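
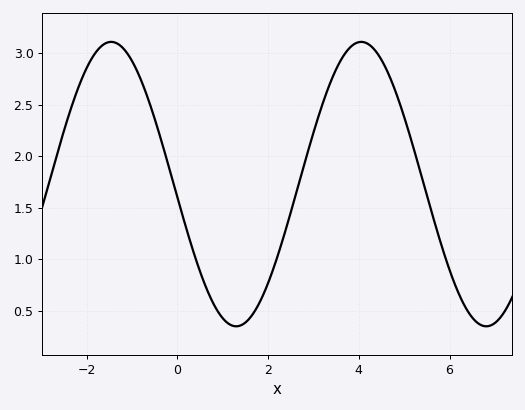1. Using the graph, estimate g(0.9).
0.49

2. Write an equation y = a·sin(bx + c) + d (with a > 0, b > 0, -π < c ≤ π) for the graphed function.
y = 1.38sin(1.14x - 3.05) + 1.73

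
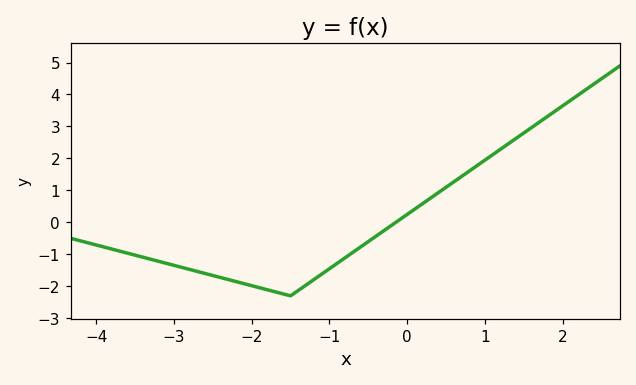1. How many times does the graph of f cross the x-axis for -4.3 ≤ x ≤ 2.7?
1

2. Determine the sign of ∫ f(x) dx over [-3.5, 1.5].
negative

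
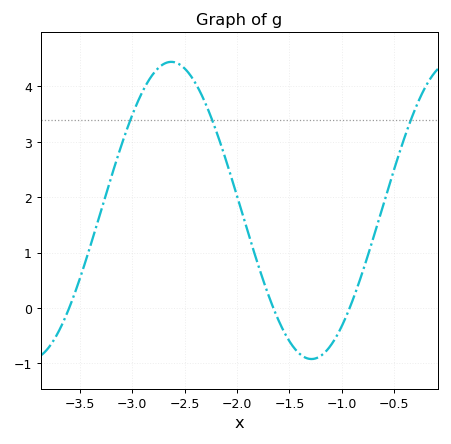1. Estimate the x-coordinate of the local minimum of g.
-1.29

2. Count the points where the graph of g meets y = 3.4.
3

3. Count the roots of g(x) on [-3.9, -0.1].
3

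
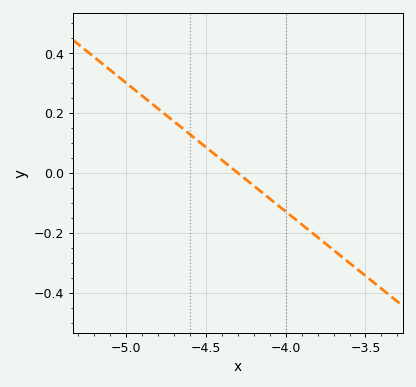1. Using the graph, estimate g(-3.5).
-0.344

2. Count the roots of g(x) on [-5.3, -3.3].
1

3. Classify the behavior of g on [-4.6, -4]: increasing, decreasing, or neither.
decreasing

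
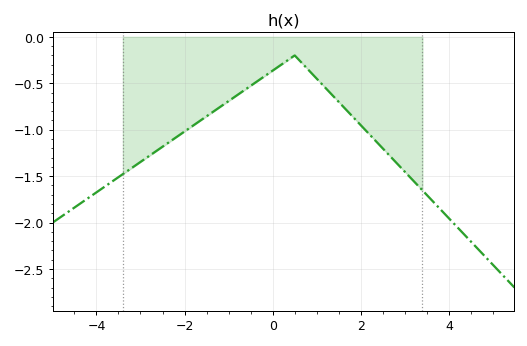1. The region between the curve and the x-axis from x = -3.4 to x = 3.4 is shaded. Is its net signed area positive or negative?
negative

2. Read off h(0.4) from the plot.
-0.25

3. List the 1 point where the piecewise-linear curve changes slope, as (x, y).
(0.5, -0.2)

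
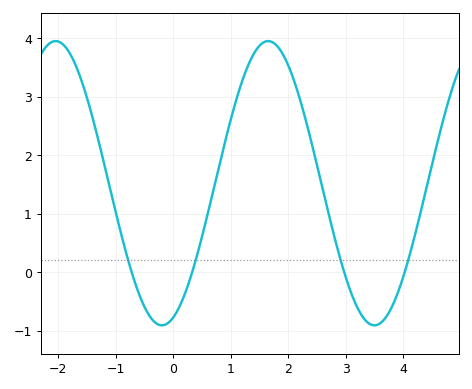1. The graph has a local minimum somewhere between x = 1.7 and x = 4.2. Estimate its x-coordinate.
3.5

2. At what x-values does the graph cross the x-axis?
-0.7, 0.3, 3, 4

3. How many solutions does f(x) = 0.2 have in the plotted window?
4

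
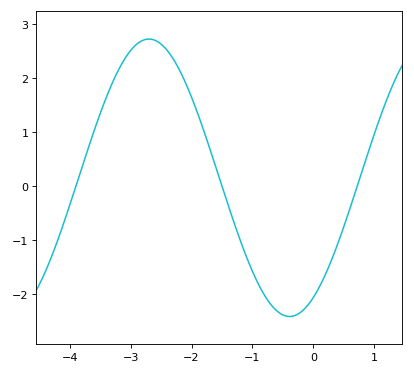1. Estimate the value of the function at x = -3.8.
0.341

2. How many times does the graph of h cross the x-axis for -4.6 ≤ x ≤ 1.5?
3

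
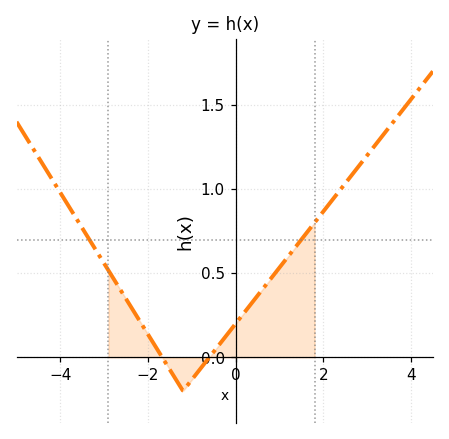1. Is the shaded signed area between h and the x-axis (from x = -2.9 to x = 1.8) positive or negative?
positive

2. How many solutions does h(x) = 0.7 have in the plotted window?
2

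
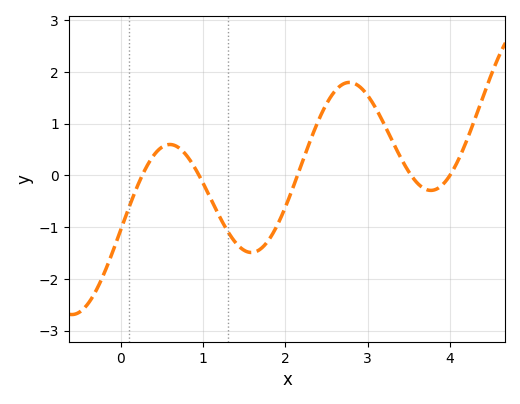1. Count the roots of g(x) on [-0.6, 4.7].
5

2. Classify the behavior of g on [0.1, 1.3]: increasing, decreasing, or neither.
neither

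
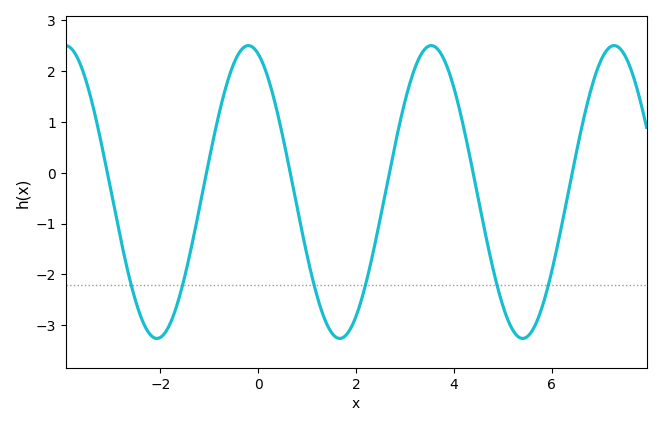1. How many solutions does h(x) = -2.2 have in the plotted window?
6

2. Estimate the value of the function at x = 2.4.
-1.34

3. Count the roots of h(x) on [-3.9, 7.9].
6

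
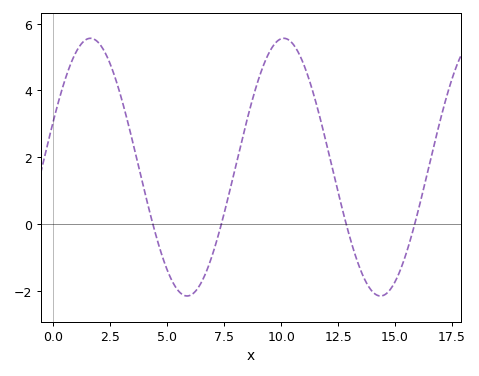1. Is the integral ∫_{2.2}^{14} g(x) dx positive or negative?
positive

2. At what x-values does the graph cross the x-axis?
4.37, 7.37, 12.9, 15.9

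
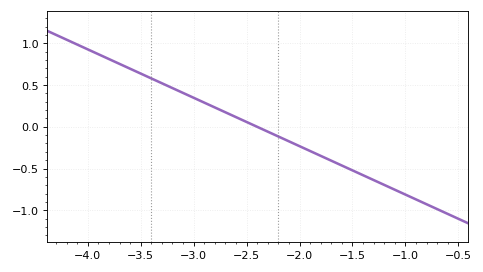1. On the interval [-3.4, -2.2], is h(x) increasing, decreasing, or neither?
decreasing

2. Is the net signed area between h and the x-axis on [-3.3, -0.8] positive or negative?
negative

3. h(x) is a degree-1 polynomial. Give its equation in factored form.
y = -0.58(x + 2.4)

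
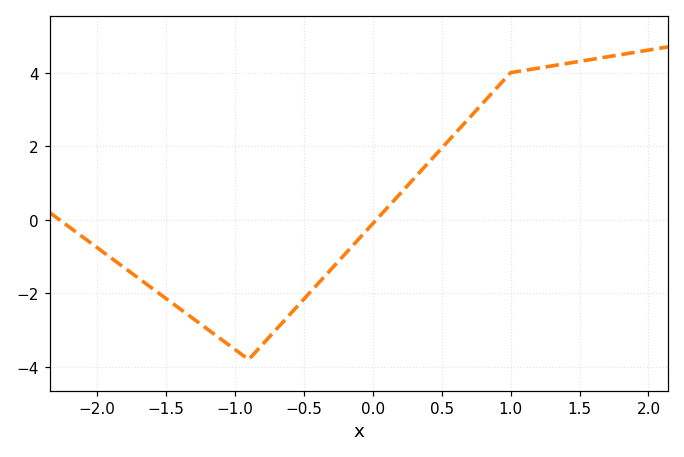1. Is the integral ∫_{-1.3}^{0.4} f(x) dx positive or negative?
negative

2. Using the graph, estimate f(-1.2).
-2.97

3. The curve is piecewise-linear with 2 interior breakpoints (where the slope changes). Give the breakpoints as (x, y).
(-0.9, -3.8); (1, 4)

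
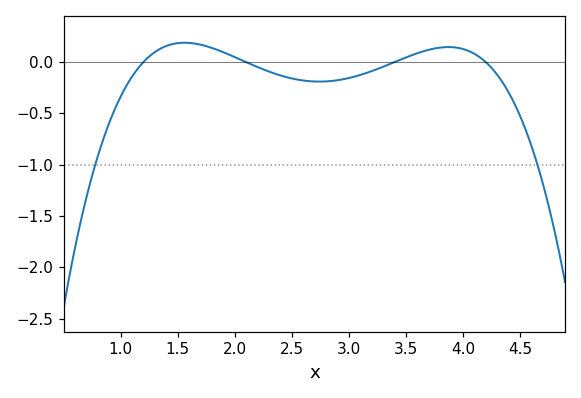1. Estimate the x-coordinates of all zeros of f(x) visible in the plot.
1.2, 2.1, 3.4, 4.2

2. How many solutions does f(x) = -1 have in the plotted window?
2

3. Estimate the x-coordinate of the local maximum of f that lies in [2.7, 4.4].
3.9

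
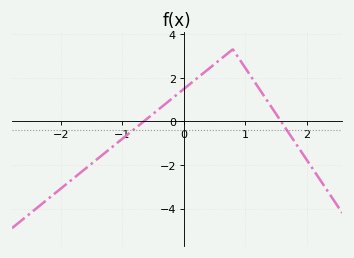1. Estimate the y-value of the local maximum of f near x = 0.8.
3.2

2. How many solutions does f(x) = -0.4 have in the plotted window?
2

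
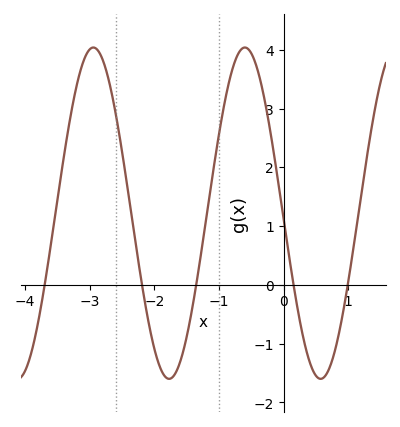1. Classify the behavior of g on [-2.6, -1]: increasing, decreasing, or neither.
neither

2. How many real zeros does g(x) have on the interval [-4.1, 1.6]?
5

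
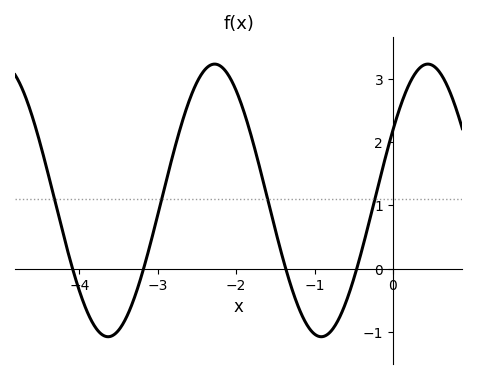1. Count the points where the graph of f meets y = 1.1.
4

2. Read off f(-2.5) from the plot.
2.95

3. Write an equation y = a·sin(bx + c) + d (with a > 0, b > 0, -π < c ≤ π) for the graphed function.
y = 2.16sin(2.31x + 0.542) + 1.08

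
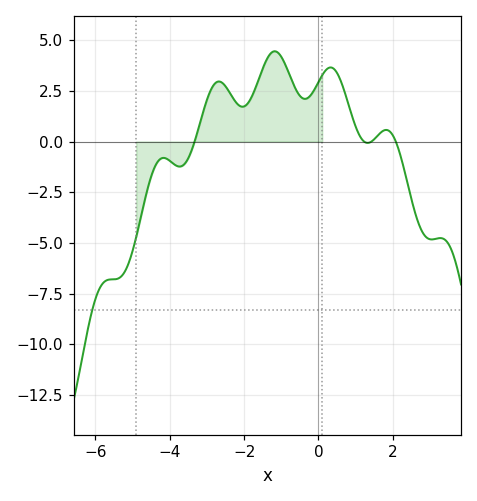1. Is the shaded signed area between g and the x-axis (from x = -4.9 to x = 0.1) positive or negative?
positive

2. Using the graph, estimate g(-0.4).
2.12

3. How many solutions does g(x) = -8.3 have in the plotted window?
1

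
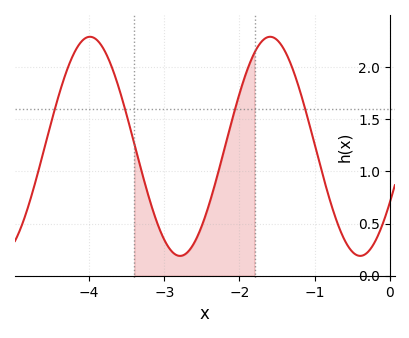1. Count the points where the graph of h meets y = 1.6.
4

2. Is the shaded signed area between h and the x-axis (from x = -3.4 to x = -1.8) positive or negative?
positive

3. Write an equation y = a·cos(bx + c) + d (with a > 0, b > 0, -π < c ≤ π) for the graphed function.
y = 1.05cos(2.6x - 2.1) + 1.24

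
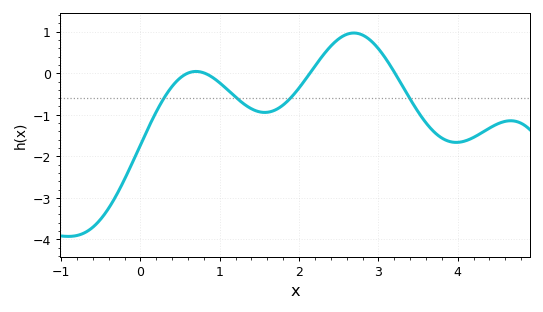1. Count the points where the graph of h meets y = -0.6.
4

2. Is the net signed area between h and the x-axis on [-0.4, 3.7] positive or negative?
negative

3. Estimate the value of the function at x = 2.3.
0.427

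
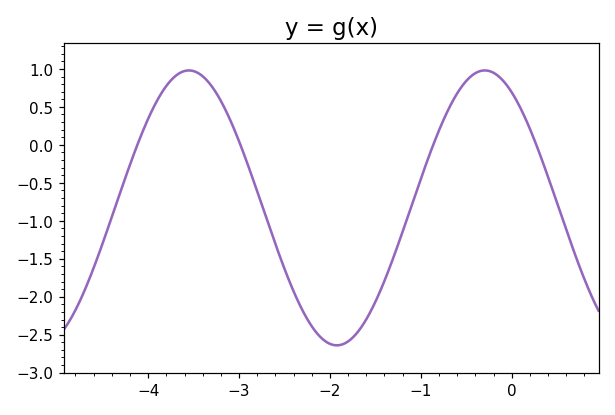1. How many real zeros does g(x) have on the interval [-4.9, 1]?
4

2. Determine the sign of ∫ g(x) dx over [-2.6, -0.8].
negative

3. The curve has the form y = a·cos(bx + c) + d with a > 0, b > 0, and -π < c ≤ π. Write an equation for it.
y = 1.81cos(1.9x + 0.57) - 0.83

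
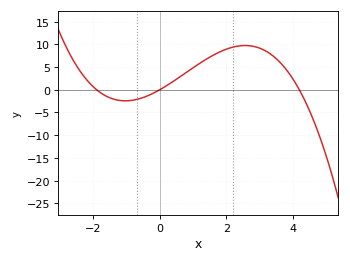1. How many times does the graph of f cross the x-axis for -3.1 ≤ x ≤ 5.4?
3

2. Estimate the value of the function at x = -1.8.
-0.5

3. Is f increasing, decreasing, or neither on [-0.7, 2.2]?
increasing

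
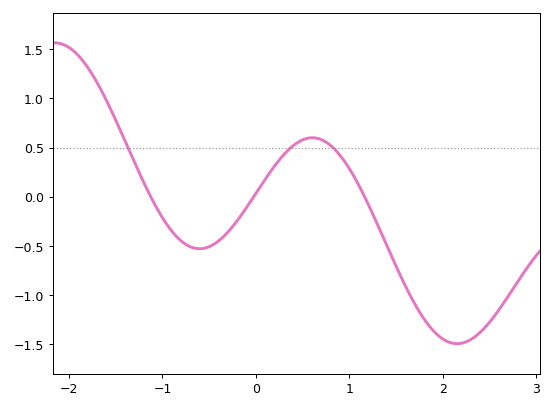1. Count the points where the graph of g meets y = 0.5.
3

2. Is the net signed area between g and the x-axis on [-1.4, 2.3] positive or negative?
negative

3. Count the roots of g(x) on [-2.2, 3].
3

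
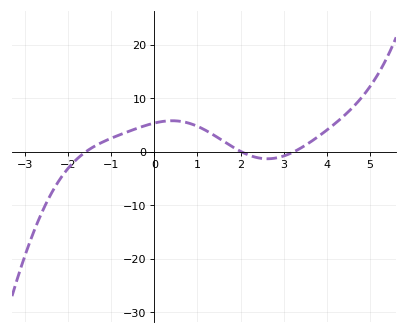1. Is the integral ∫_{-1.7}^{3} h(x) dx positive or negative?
positive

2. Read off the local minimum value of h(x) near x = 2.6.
-1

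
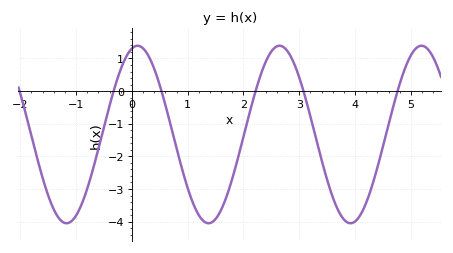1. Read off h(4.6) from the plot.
-1.02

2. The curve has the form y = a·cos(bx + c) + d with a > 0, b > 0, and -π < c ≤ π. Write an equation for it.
y = 2.72cos(2.47x - 0.252) - 1.33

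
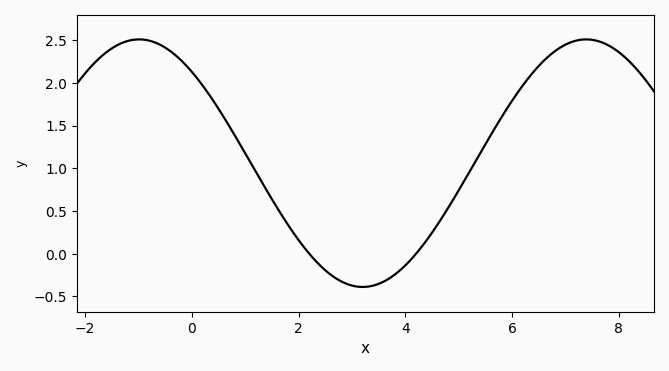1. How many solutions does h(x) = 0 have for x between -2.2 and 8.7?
2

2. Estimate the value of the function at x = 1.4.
0.75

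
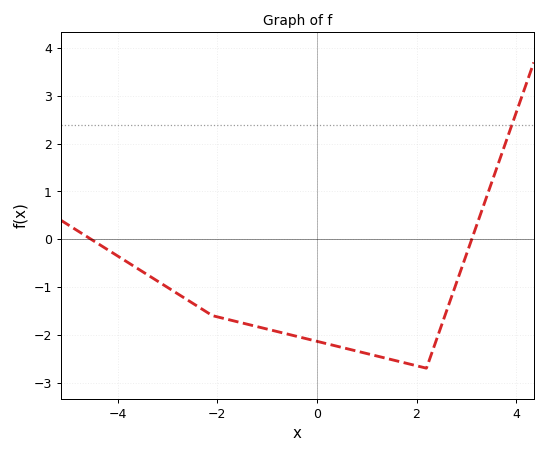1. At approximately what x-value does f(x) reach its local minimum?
2.2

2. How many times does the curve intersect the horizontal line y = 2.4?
1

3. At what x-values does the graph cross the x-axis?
-4.6, 3.2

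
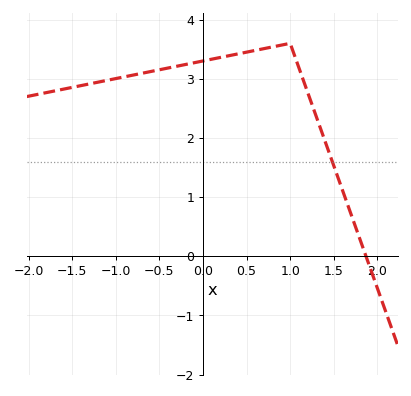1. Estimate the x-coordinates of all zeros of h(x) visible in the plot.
1.87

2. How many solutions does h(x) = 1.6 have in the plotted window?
1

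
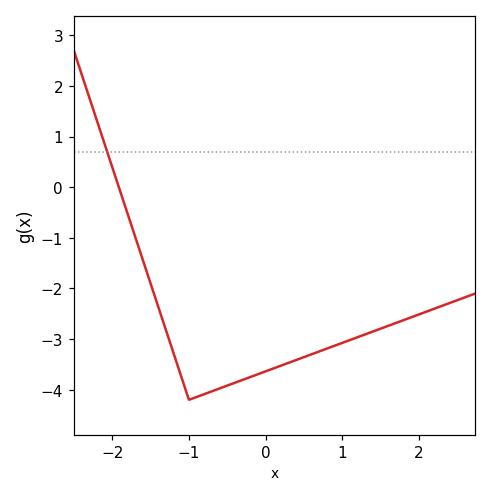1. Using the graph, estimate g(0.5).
-3.36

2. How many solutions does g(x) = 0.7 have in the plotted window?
1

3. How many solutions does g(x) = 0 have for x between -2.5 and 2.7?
1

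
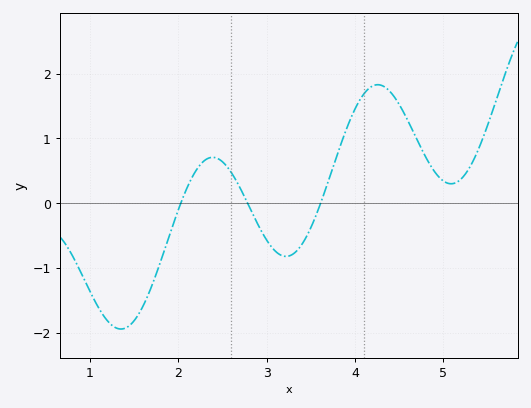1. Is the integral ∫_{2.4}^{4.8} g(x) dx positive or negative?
positive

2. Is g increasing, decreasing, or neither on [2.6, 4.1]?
neither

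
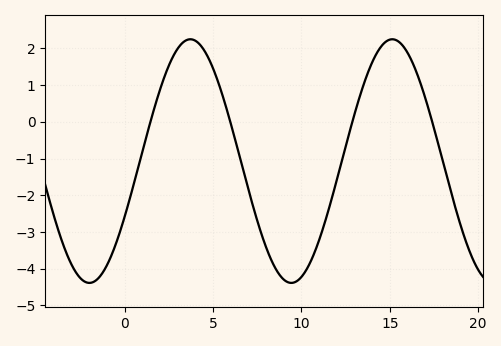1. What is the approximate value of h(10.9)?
-3.36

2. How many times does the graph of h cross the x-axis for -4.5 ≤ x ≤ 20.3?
4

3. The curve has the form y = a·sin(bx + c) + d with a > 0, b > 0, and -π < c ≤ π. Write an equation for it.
y = 3.32sin(0.55x - 0.472) - 1.07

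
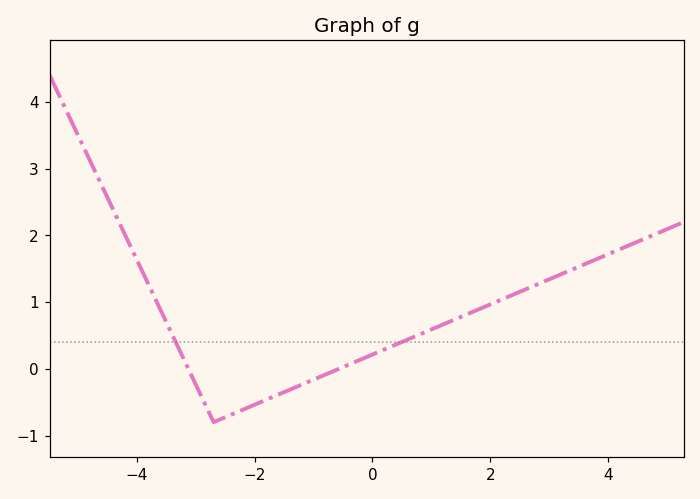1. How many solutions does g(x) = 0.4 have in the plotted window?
2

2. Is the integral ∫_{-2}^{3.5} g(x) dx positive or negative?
positive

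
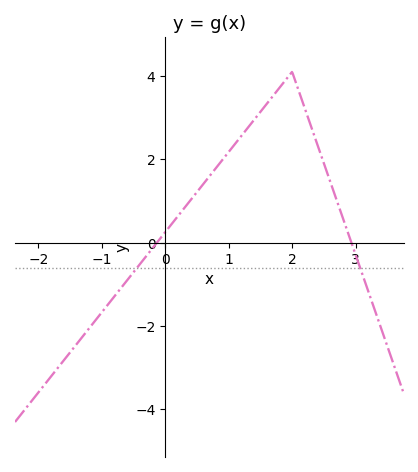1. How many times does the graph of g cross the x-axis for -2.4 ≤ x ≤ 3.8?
2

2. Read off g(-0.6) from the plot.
-0.901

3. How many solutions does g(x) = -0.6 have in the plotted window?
2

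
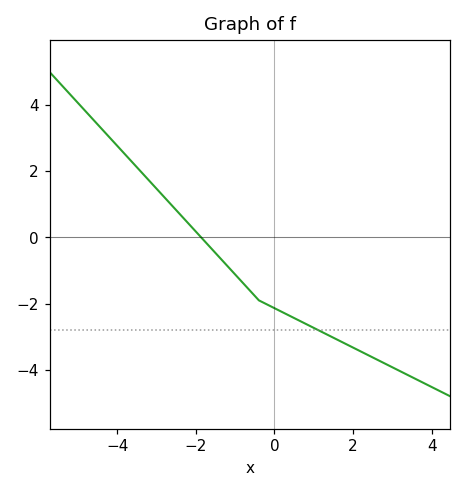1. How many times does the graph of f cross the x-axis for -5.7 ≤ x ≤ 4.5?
1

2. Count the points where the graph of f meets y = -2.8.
1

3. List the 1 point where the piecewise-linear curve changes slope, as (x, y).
(-0.4, -1.9)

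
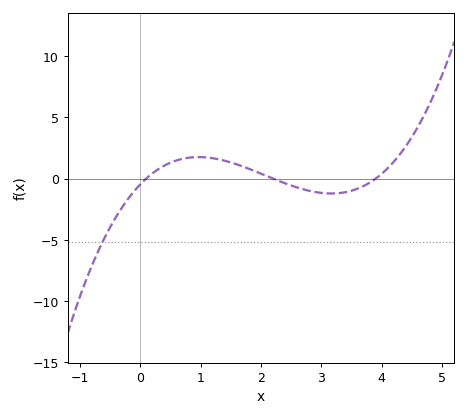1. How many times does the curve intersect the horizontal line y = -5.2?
1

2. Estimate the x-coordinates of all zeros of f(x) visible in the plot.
0.1, 2.2, 3.9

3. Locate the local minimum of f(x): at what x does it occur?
3.17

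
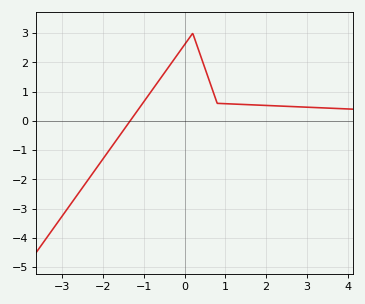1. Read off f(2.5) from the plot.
0.5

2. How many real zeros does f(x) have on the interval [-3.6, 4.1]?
1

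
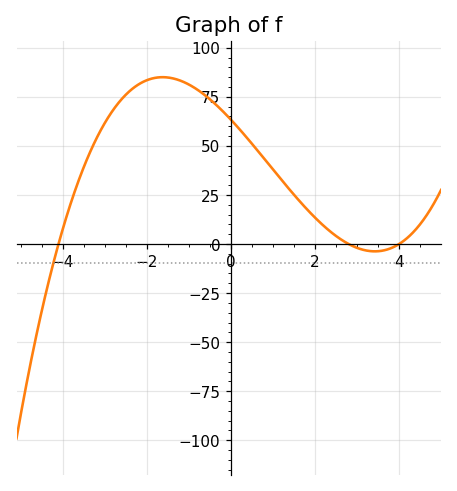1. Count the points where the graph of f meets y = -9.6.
1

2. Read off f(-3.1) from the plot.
60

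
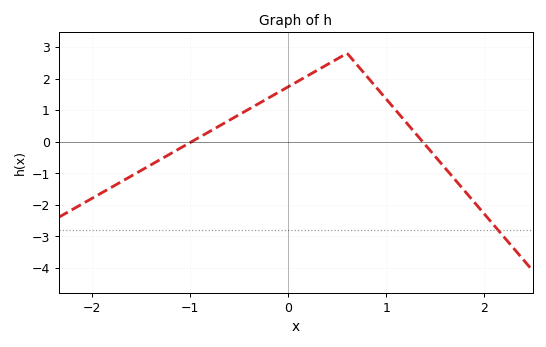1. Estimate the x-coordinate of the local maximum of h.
0.6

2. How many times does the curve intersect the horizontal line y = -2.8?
1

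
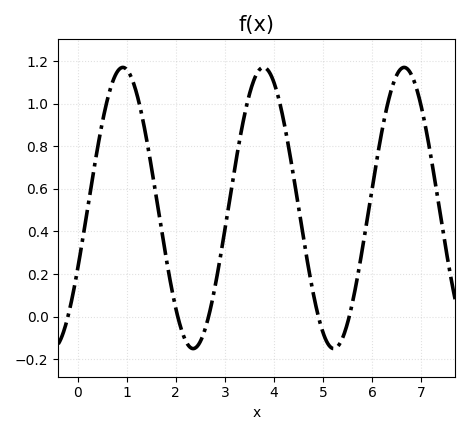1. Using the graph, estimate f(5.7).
0.18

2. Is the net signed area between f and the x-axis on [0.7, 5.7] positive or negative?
positive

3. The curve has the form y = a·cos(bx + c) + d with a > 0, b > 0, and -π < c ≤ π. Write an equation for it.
y = 0.66cos(2.2x - 2) + 0.51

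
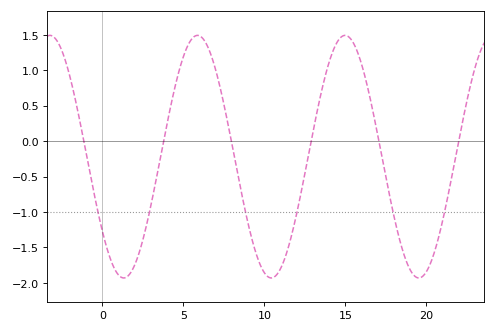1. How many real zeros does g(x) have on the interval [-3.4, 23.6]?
6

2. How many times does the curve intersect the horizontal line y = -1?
6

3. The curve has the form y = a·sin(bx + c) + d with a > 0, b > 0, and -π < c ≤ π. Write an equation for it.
y = 1.71sin(0.69x - 2.48) - 0.22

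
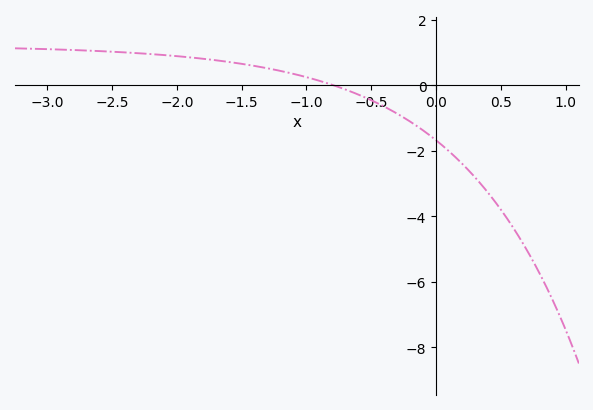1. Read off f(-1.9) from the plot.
0.853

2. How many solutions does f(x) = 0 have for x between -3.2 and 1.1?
1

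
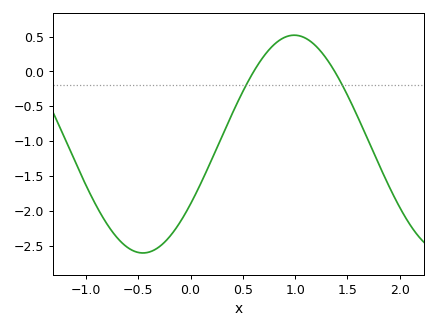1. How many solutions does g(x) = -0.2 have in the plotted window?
2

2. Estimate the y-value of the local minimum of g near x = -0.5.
-2.6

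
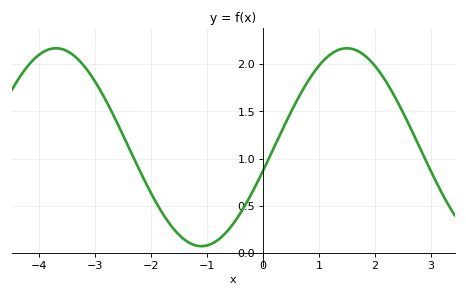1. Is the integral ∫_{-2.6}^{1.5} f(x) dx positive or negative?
positive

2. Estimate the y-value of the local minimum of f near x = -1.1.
0.07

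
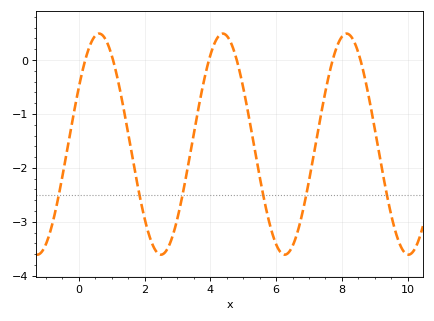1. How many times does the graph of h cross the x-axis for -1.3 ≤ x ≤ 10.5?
6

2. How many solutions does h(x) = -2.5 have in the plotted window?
6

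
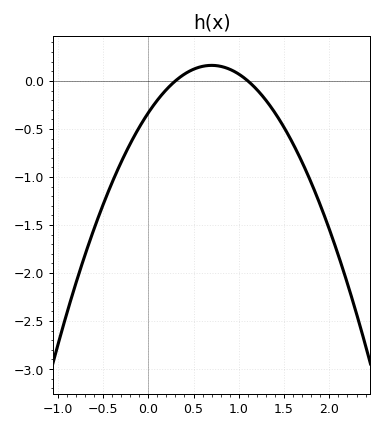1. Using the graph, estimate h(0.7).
0.162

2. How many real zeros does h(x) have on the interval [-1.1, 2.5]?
2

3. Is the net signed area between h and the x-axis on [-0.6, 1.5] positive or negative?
negative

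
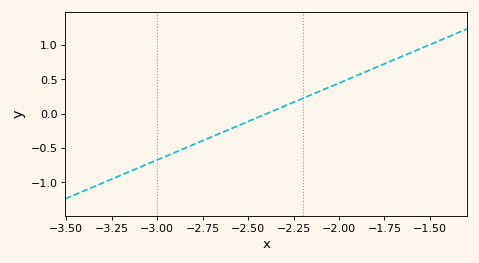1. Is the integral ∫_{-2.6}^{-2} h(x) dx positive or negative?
positive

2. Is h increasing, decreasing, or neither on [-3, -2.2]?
increasing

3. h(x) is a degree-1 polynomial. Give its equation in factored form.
y = 1.12(x + 2.4)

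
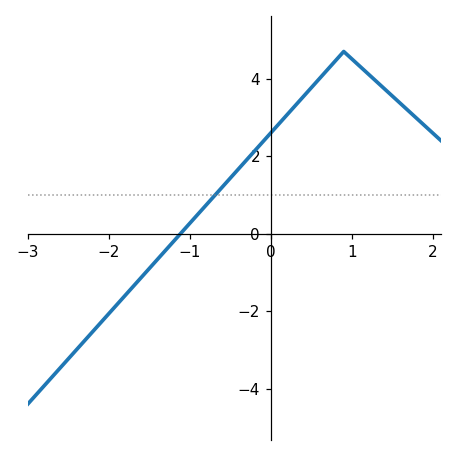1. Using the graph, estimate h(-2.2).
-2.6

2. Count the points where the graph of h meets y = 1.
1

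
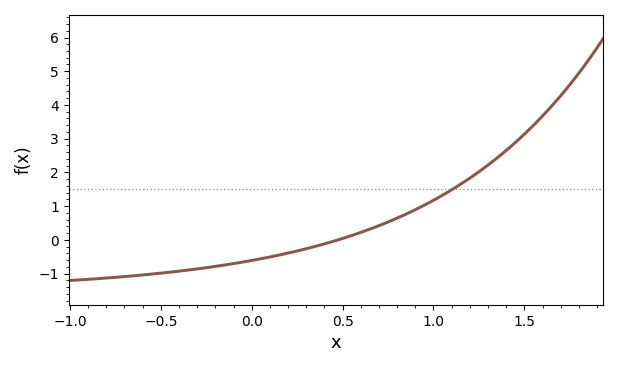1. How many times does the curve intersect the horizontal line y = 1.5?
1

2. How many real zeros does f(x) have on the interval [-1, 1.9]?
1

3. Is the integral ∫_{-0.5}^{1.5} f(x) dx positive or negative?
positive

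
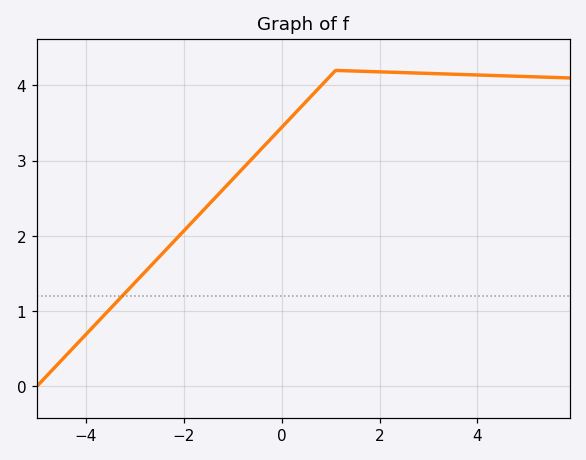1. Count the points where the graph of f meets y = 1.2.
1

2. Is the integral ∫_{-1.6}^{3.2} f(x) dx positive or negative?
positive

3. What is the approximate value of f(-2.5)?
1.72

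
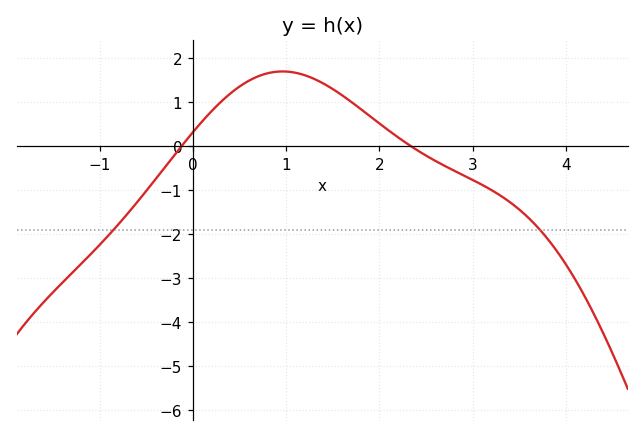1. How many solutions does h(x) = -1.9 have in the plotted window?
2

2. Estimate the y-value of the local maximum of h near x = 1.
1.7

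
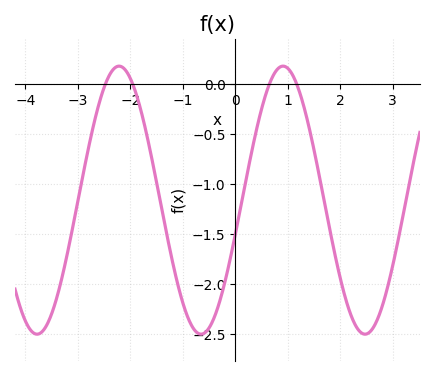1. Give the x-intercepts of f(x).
-2.4, -2, 0.6, 1.2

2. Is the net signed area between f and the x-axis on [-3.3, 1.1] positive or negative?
negative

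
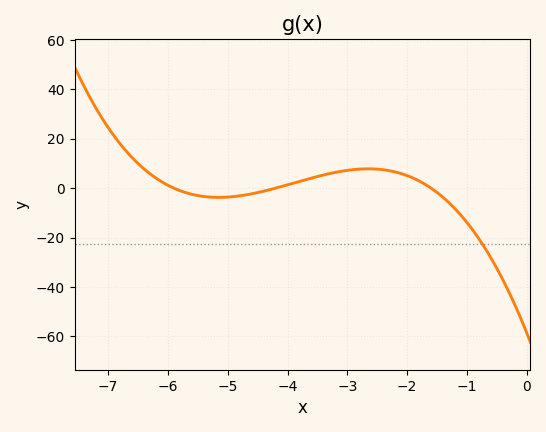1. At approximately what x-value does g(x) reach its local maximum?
-2.65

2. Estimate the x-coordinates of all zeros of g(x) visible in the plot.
-5.9, -4.2, -1.6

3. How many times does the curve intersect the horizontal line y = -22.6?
1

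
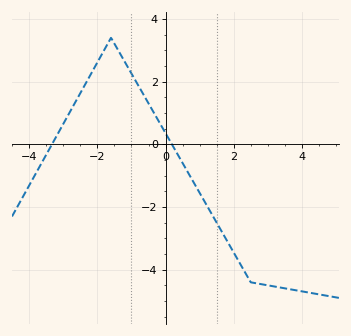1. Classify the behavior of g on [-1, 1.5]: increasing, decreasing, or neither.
decreasing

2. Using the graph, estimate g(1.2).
-1.93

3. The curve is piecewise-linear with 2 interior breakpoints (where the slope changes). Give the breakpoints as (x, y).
(-1.6, 3.4); (2.5, -4.4)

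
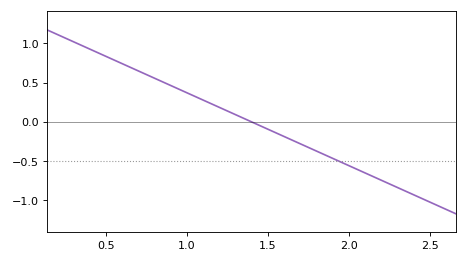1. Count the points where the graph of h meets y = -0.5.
1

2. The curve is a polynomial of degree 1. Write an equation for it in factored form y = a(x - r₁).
y = -0.93(x - 1.4)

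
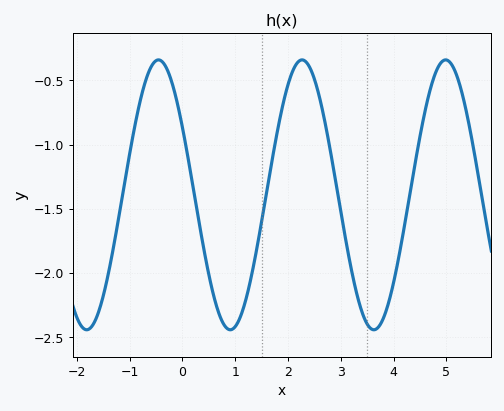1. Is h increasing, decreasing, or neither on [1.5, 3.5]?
neither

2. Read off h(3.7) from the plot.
-2.4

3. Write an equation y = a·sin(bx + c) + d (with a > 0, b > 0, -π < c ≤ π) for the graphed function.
y = 1.05sin(2.3x + 2.6) - 1.39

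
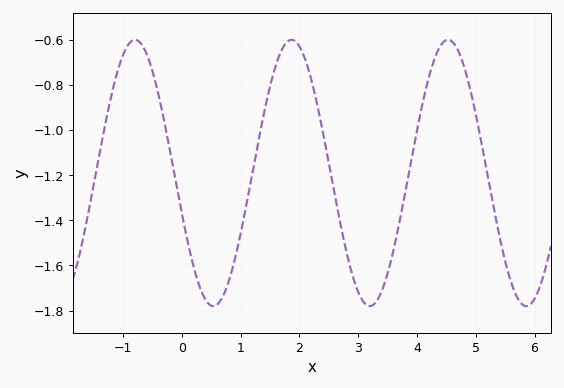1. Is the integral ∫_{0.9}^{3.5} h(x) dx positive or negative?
negative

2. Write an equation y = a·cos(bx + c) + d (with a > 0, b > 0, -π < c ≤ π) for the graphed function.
y = 0.59cos(2.36x + 1.88) - 1.19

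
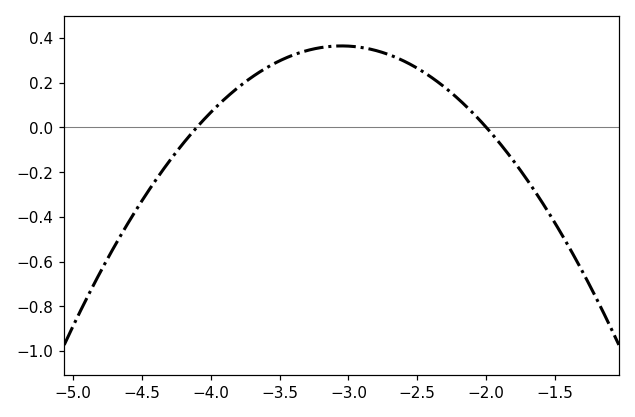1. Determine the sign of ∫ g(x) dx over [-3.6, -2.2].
positive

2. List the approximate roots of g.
-4.1, -2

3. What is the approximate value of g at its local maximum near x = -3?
0.36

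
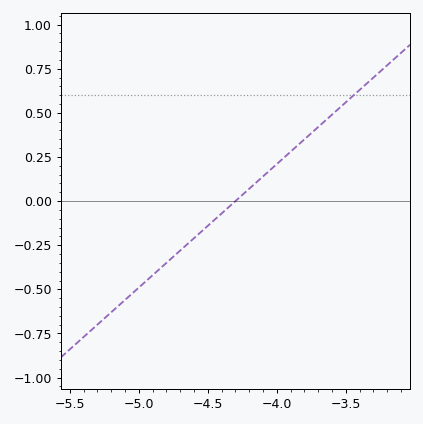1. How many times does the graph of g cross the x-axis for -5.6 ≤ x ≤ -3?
1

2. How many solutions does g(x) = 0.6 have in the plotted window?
1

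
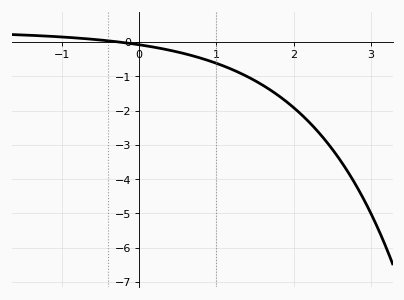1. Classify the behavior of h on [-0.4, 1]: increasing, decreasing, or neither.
decreasing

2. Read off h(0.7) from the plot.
-0.4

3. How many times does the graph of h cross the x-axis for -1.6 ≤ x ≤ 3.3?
1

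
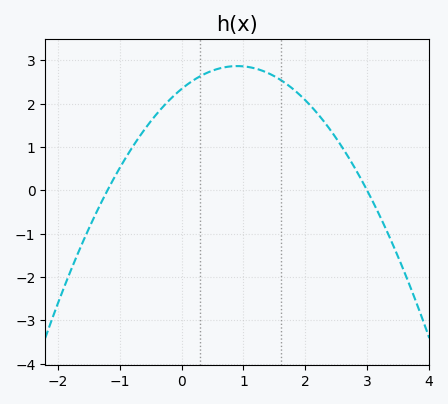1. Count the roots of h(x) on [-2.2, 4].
2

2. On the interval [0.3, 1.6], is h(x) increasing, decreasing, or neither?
neither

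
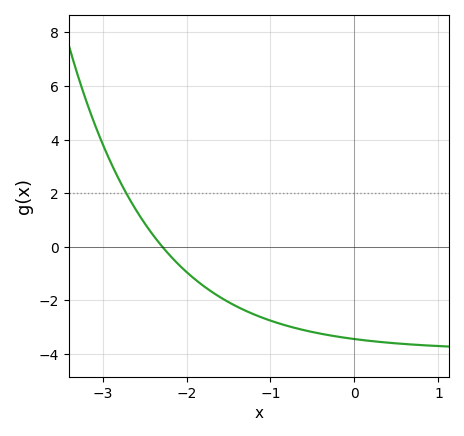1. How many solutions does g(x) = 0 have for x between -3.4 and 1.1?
1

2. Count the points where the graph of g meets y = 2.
1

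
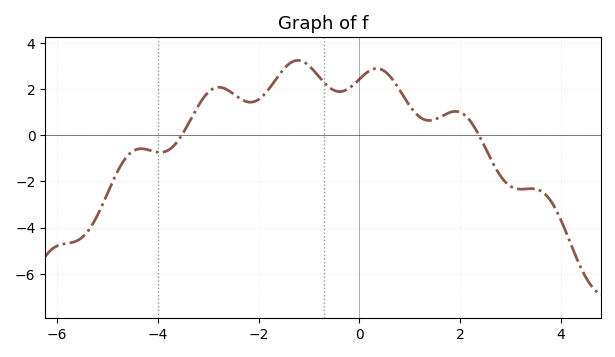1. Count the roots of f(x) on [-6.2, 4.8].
2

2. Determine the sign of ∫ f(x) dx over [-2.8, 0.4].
positive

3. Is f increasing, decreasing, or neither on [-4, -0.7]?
neither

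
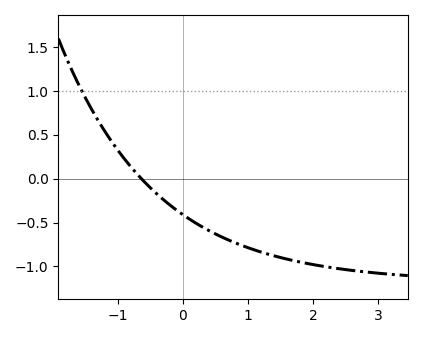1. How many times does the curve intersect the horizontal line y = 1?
1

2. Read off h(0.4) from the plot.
-0.591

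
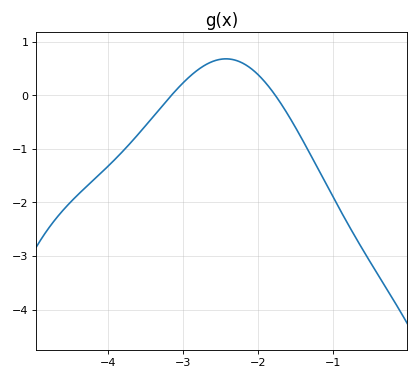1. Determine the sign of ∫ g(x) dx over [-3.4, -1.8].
positive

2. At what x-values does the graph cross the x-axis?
-3.15, -1.77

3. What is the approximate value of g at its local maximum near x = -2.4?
0.68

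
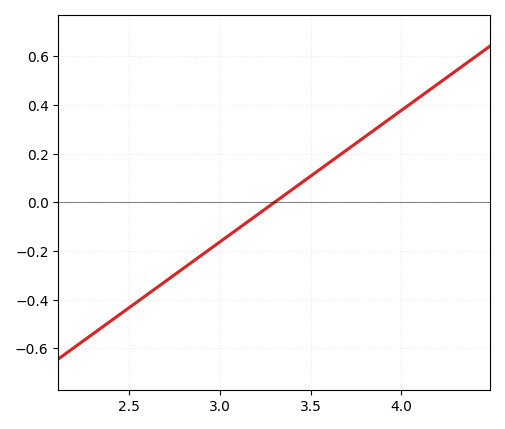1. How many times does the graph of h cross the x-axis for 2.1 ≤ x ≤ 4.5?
1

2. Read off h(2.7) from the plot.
-0.32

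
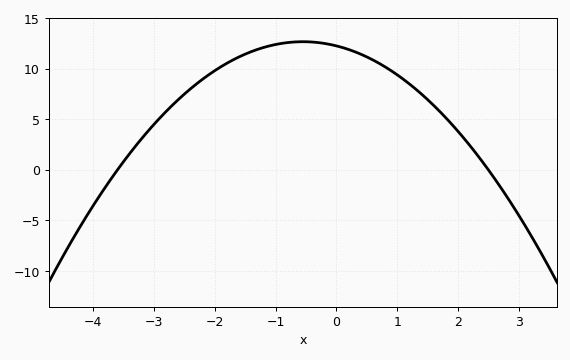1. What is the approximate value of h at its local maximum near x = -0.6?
12.5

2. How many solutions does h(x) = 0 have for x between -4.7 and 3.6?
2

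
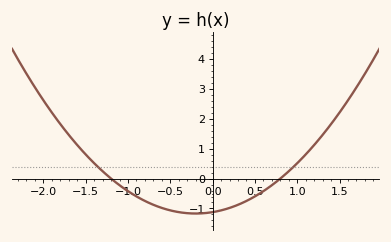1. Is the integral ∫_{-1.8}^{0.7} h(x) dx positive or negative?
negative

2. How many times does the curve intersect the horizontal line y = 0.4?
2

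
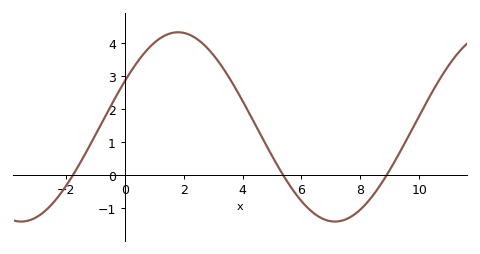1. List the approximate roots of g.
-1.76, 5.39, 8.89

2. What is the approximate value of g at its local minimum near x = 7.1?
-1.4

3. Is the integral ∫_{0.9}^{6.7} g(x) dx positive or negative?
positive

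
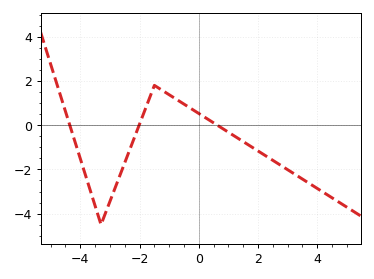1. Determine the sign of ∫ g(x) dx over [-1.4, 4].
negative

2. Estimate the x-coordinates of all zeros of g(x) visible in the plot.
-4.36, -2.01, 0.625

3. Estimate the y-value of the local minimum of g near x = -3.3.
-4.49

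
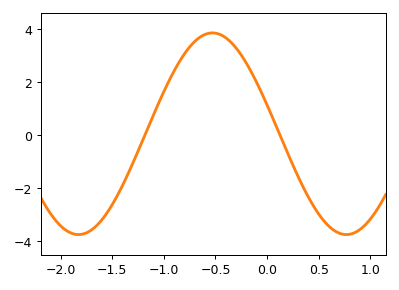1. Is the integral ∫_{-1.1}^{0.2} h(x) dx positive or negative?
positive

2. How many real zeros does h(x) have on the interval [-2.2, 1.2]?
2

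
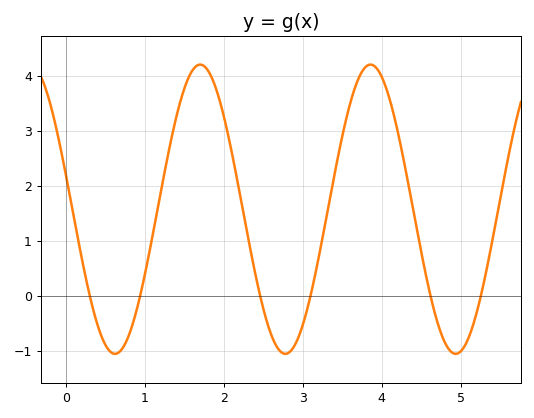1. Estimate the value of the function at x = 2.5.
-0.235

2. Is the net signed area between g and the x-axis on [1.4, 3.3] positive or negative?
positive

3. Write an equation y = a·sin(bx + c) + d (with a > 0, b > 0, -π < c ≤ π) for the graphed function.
y = 2.63sin(2.91x + 2.91) + 1.58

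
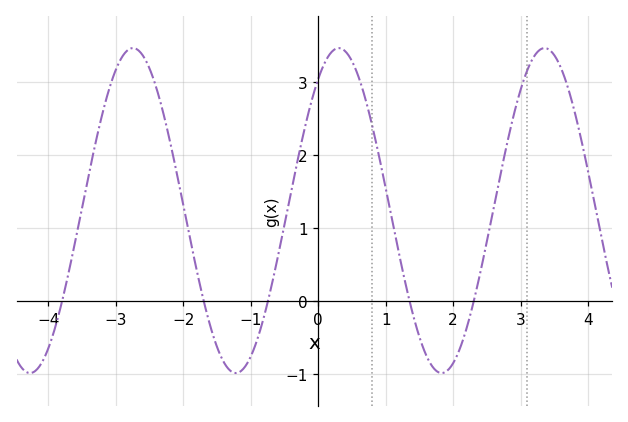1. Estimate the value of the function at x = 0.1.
3.26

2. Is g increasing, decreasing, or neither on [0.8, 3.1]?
neither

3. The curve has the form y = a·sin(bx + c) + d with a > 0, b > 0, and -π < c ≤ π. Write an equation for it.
y = 2.22sin(2.06x + 0.942) + 1.24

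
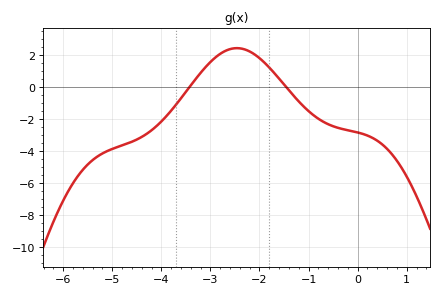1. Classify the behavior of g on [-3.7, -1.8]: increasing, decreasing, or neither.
neither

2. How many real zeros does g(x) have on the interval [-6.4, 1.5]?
2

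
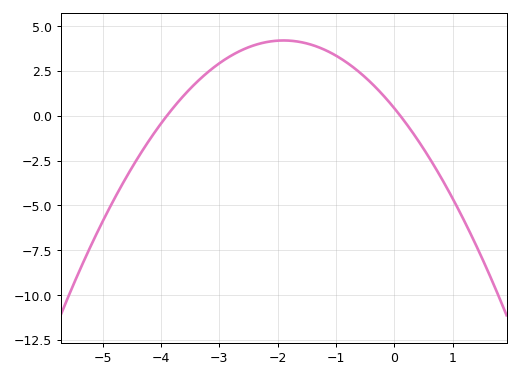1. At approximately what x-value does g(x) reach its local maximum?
-1.9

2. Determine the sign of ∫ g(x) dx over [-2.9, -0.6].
positive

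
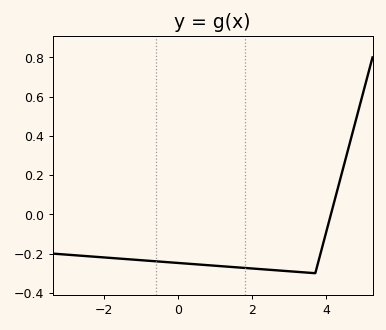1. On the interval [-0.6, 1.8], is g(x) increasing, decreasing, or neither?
decreasing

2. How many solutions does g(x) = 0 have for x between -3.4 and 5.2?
1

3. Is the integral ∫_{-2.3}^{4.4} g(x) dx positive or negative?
negative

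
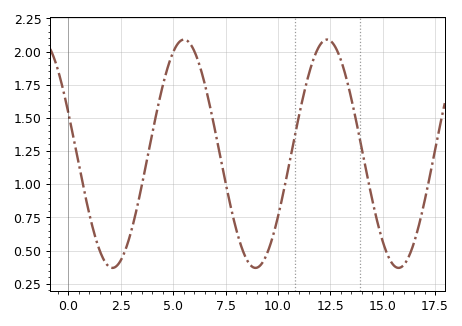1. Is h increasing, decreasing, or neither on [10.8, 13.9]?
neither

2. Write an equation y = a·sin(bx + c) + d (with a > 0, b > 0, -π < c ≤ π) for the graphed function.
y = 0.86sin(0.92x + 2.8) + 1.23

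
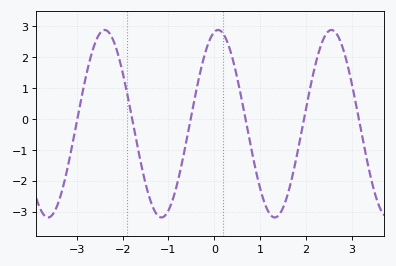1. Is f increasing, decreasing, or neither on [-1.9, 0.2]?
neither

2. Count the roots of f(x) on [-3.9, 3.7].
6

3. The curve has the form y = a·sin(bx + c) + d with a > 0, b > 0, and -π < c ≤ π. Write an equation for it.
y = 3.03sin(2.54x + 1.36) - 0.16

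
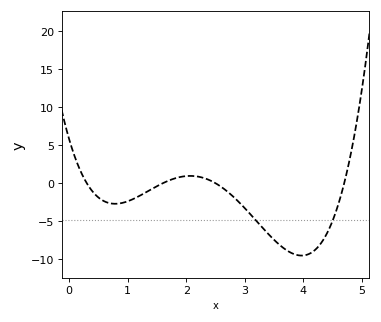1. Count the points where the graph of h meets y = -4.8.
2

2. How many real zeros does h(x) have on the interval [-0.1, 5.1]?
4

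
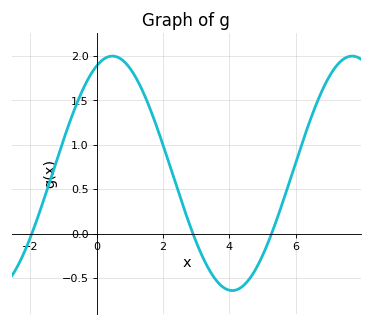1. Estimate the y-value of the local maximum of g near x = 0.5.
2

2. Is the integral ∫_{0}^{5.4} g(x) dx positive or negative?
positive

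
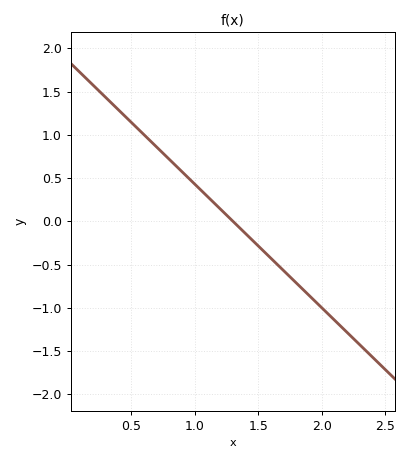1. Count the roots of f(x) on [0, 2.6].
1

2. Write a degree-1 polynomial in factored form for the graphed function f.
y = -1.43(x - 1.3)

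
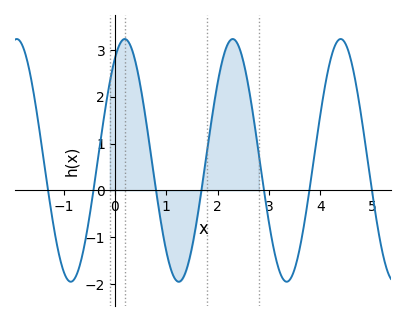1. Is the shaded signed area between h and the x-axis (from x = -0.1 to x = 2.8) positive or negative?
positive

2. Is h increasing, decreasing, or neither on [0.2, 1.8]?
neither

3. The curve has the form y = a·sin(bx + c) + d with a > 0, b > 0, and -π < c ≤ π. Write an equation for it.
y = 2.59sin(2.99x + 1) + 0.64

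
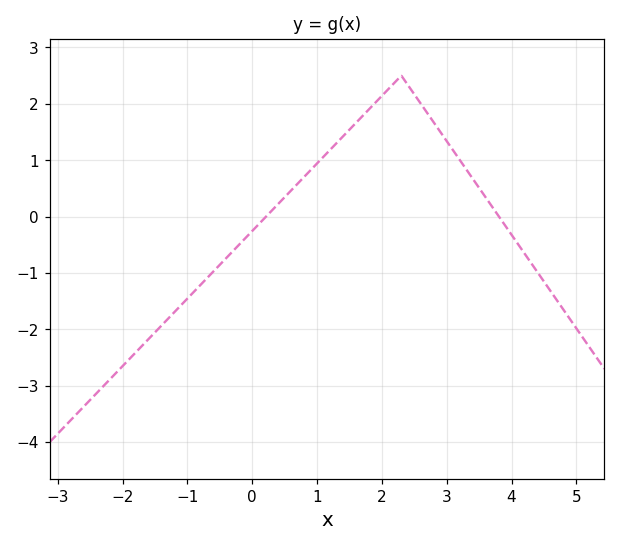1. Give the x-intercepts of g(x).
0.214, 3.81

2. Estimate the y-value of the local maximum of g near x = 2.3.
2.5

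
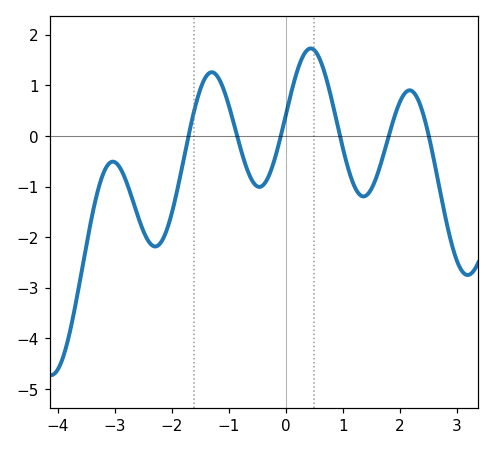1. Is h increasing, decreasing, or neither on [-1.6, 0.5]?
neither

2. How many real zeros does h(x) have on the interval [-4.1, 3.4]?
6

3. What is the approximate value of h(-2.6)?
-1.6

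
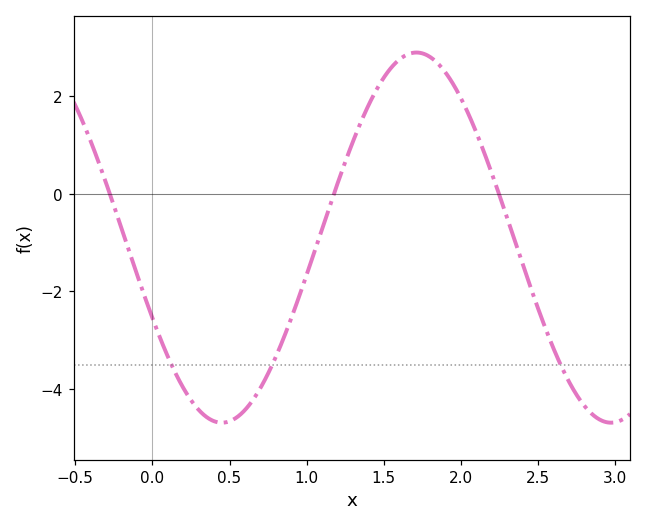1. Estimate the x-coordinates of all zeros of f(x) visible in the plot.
-0.3, 1.2, 2.25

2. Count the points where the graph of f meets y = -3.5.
3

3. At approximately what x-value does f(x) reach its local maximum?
1.7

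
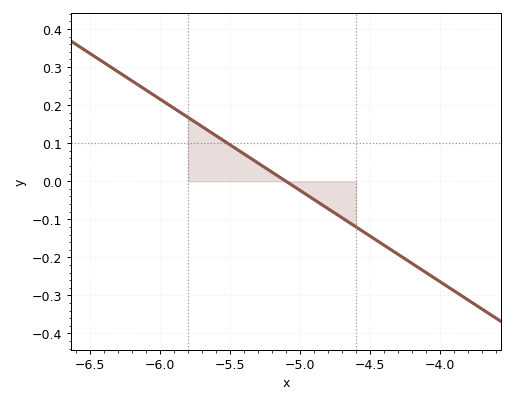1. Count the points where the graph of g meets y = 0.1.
1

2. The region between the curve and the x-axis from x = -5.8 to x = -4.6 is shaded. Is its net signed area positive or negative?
positive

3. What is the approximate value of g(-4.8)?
-0.07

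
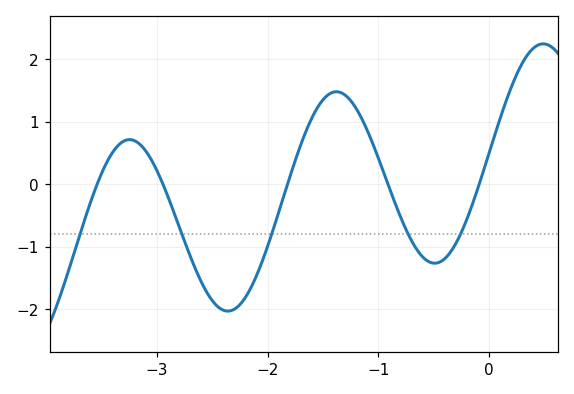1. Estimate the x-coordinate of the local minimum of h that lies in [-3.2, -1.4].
-2.4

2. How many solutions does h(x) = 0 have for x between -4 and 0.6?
5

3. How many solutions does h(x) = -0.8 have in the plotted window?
5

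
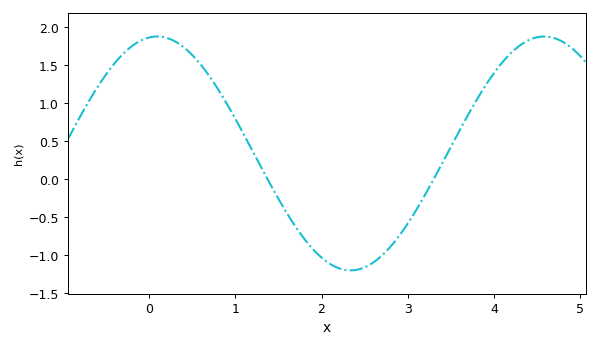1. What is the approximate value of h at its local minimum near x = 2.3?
-1.2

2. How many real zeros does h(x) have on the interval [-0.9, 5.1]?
2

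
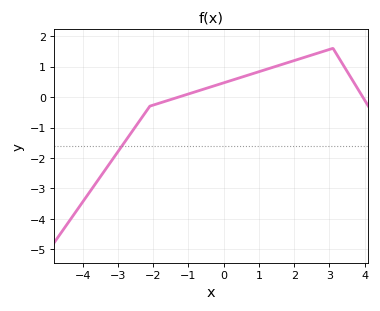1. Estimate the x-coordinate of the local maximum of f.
3.1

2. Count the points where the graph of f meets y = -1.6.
1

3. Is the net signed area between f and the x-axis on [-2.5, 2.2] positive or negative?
positive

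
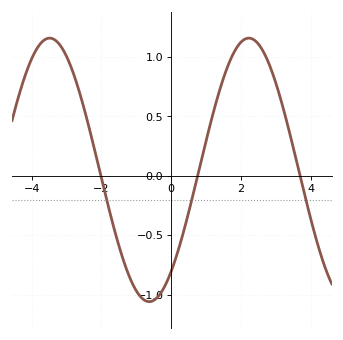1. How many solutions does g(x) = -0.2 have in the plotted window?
3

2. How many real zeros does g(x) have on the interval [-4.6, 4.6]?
3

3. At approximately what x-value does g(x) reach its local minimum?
-0.6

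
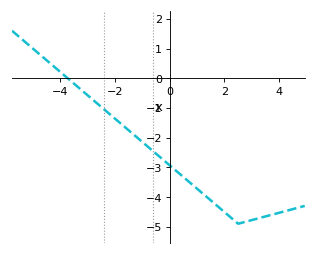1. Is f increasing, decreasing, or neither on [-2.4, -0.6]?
decreasing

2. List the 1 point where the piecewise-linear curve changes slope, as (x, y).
(2.5, -4.9)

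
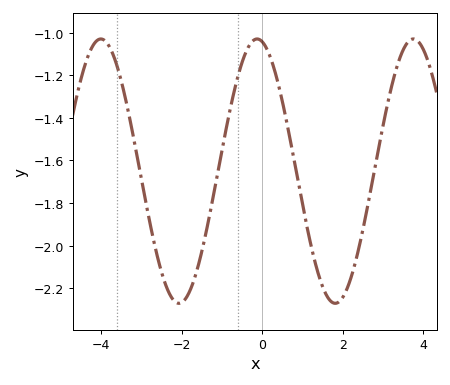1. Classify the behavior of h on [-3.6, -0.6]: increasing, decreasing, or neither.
neither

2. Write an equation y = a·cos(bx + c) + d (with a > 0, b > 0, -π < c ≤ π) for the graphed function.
y = 0.62cos(1.6x + 0.21) - 1.65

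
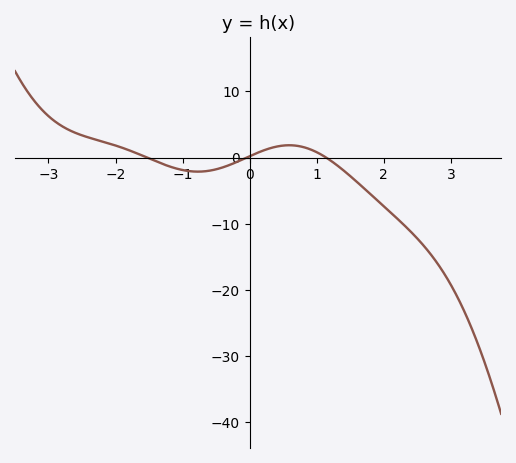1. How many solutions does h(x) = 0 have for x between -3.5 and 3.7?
3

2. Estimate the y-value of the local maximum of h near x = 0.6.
1.87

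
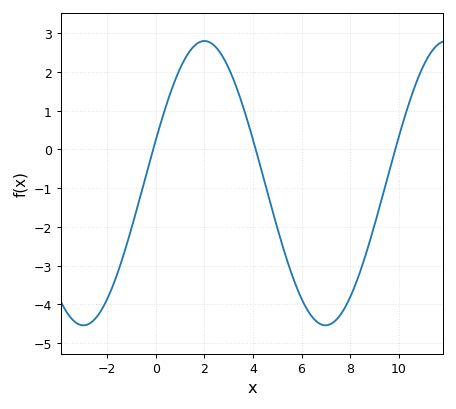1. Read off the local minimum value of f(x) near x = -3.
-4.5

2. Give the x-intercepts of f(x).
-0.2, 4.2, 9.8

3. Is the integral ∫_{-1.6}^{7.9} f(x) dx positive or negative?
negative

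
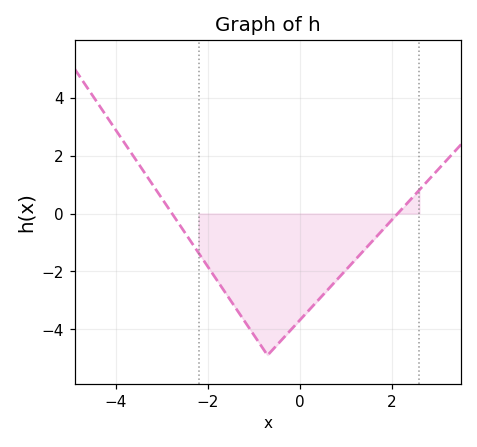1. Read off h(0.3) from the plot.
-3.17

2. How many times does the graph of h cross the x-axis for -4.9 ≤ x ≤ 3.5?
2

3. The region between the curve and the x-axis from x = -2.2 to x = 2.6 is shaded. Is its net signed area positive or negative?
negative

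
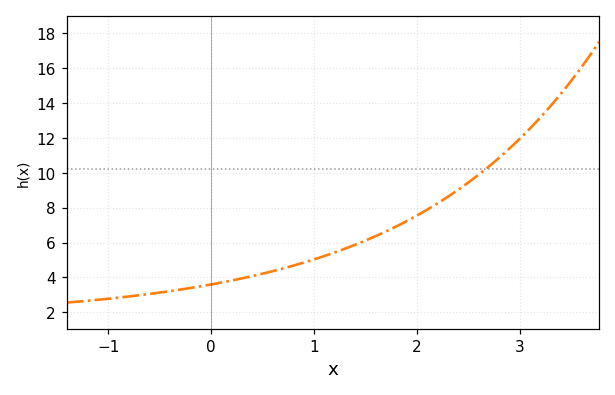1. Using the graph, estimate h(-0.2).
3.4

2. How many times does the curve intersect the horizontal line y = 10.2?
1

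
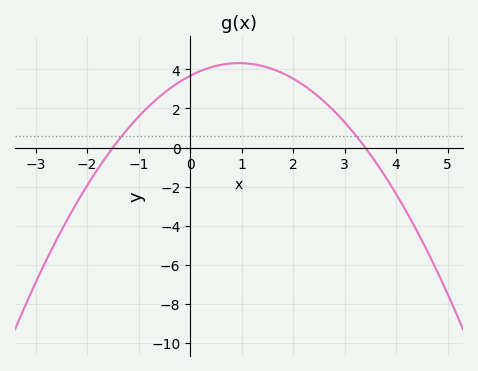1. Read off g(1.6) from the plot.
4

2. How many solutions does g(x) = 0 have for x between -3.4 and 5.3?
2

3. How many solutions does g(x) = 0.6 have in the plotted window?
2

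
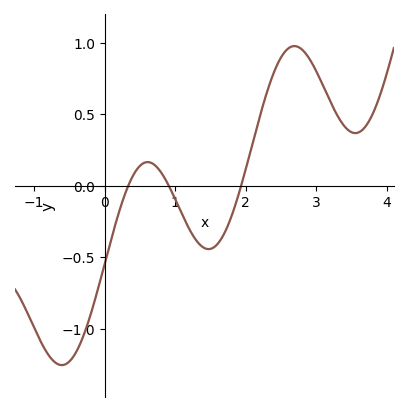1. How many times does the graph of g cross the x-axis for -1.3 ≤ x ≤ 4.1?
3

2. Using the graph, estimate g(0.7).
0.15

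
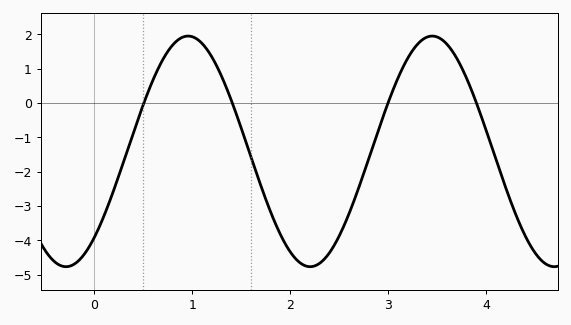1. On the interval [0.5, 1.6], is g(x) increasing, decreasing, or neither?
neither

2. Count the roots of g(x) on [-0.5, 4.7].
4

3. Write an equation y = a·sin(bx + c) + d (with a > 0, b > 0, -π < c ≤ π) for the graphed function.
y = 3.36sin(2.52x - 0.84) - 1.41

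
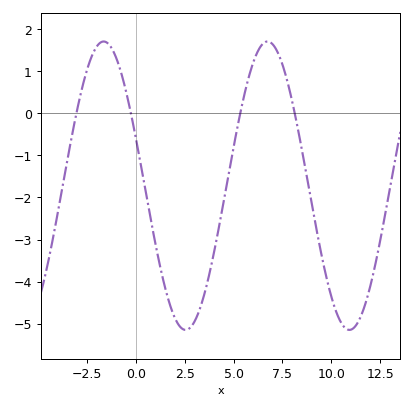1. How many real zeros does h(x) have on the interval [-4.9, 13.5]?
4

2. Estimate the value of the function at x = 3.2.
-4.75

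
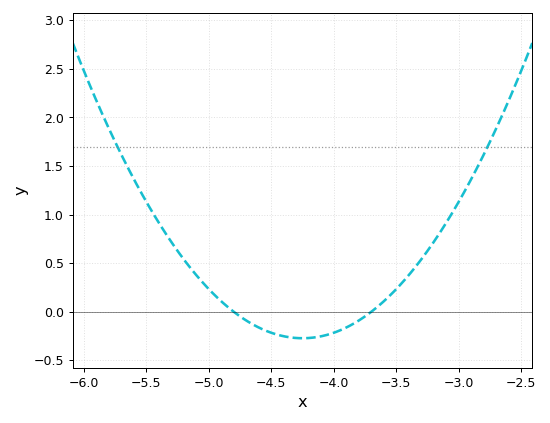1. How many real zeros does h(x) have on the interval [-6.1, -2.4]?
2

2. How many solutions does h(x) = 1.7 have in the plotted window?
2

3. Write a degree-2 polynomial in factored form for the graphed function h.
y = 0.9(x + 4.8)(x + 3.7)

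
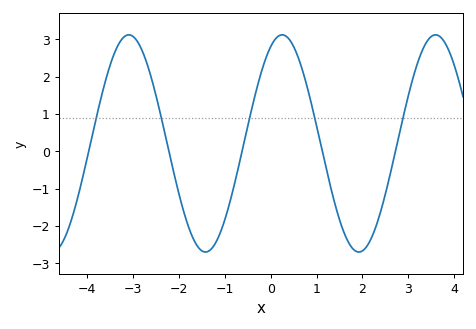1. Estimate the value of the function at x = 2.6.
-0.637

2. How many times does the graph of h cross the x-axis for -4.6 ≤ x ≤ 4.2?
5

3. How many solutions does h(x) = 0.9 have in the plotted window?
5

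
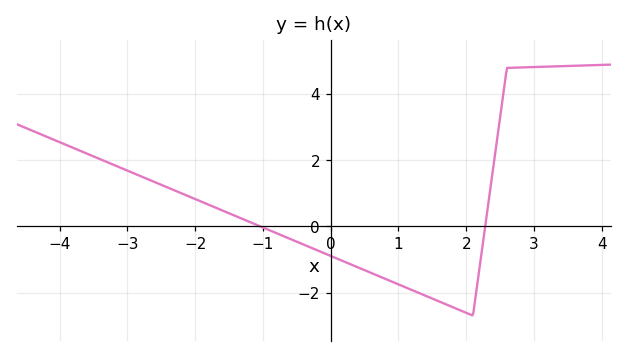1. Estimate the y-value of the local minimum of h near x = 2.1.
-2.6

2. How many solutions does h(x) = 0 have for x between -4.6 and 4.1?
2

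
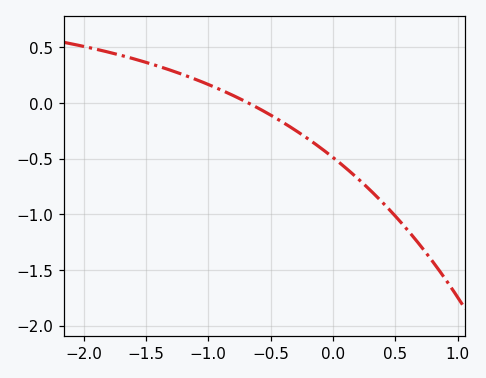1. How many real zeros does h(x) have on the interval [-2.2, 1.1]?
1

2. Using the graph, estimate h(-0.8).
0.05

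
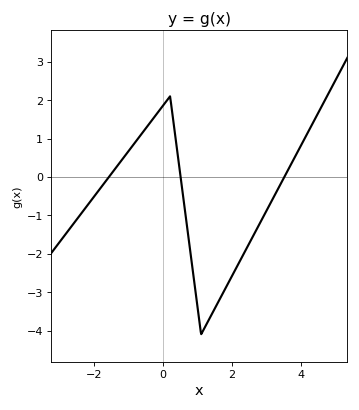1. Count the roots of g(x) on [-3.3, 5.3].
3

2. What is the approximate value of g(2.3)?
-2.1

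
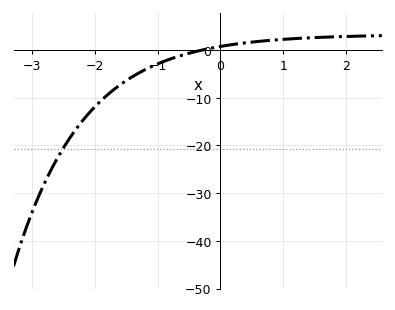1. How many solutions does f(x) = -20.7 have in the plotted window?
1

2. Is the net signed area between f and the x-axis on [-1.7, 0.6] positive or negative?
negative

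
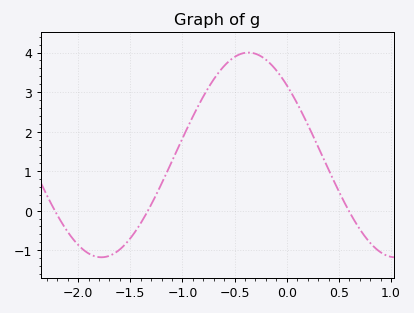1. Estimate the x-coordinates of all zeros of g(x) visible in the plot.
-2.22, -1.33, 0.594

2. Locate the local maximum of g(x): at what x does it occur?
-0.369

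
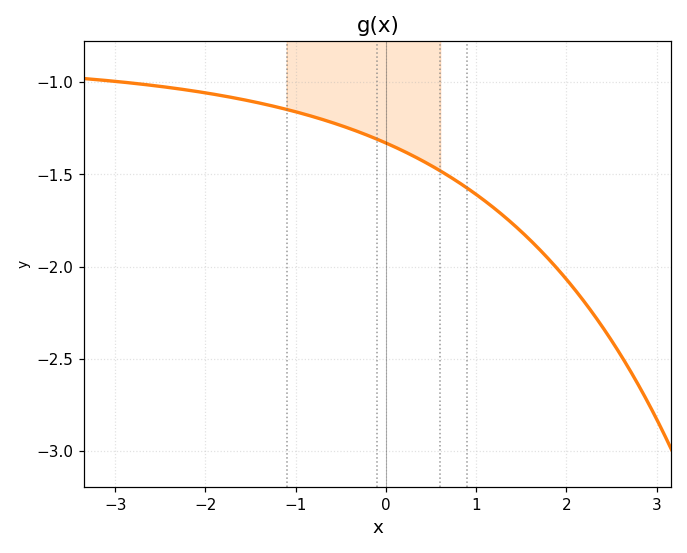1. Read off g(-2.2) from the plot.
-1.04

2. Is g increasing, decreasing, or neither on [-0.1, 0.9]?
decreasing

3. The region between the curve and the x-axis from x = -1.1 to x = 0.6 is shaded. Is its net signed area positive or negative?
negative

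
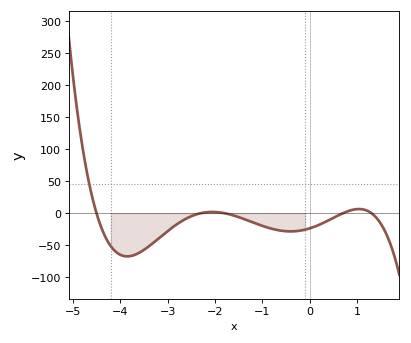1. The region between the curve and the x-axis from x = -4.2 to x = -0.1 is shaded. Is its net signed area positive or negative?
negative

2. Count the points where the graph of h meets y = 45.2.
1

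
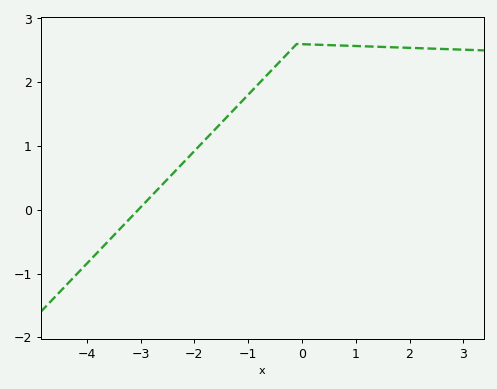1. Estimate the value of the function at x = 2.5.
2.53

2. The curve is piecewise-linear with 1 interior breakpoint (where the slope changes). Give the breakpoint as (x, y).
(-0.1, 2.6)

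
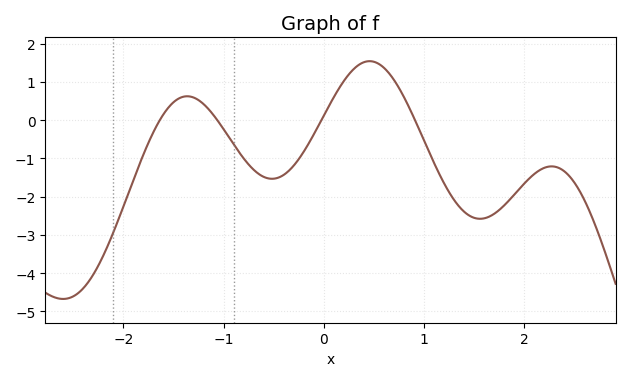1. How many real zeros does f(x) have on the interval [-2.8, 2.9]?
4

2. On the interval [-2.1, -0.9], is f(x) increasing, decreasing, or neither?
neither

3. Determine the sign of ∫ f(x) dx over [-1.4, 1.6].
negative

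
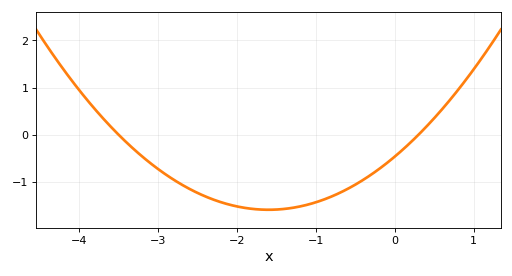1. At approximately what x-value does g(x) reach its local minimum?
-1.6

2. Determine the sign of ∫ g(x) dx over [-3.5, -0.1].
negative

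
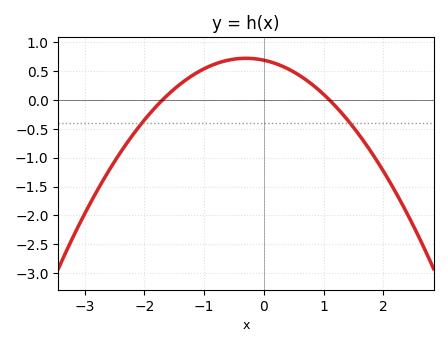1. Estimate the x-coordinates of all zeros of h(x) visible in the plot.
-1.7, 1.1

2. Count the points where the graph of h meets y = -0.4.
2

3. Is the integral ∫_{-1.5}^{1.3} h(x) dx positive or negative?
positive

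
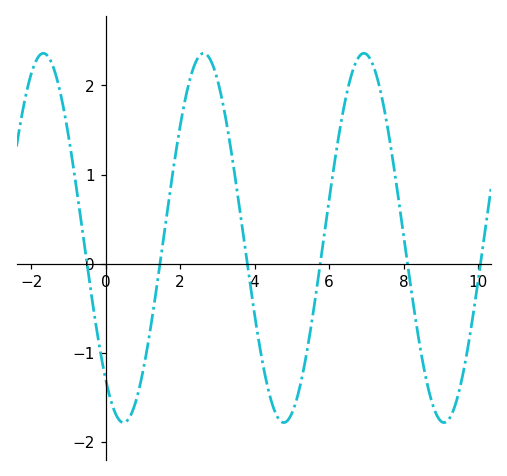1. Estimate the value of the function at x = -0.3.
-0.575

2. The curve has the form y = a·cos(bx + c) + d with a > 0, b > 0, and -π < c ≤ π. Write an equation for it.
y = 2.07cos(1.46x + 2.44) + 0.29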